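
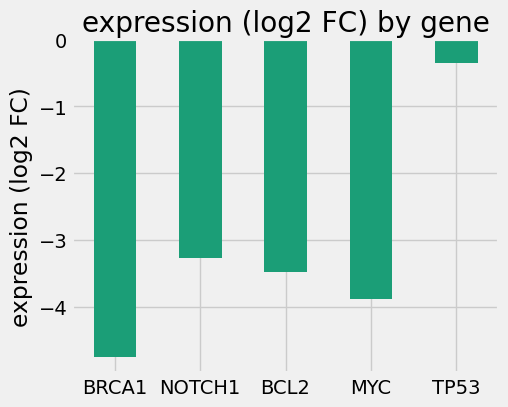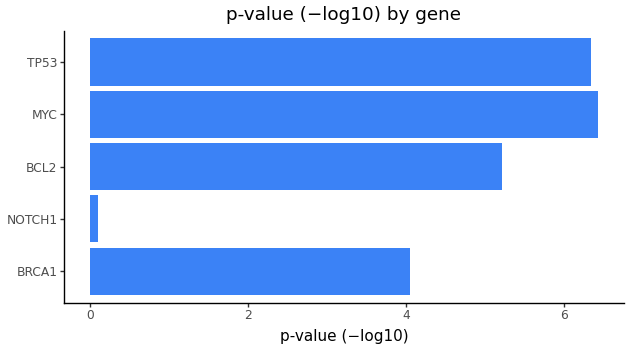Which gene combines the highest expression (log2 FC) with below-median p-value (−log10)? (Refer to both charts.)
Chart 2 median p-value (−log10) ≈ 5; below-median genes: BRCA1, NOTCH1. Among those, NOTCH1 has the highest expression (log2 FC) (≈ -3).

NOTCH1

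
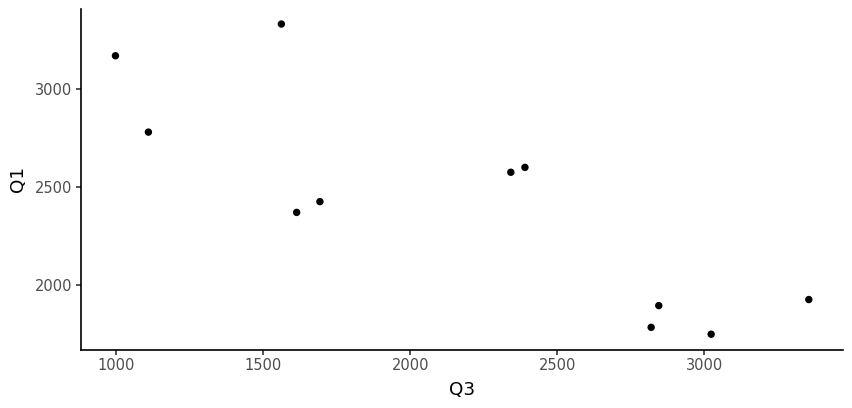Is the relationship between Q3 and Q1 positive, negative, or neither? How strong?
Points are negatively correlated; strong (|r| ≈ 0.8).

negative, strong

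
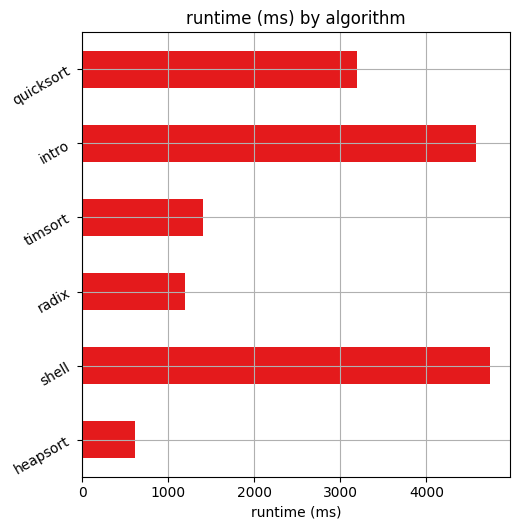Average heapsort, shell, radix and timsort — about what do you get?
(500 + 4500 + 1000 + 1500) / 4 ≈ 1875.

≈ 1875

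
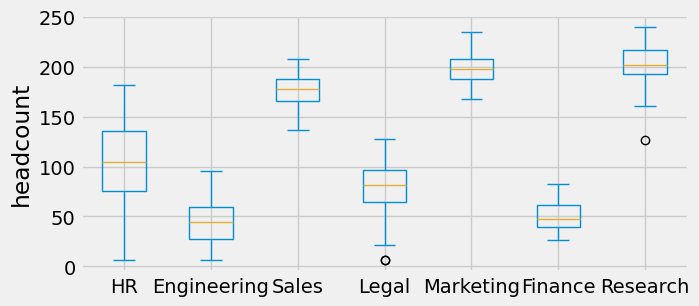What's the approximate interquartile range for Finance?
≈ 20

Q3 ≈ 60, Q1 ≈ 40; IQR ≈ 20.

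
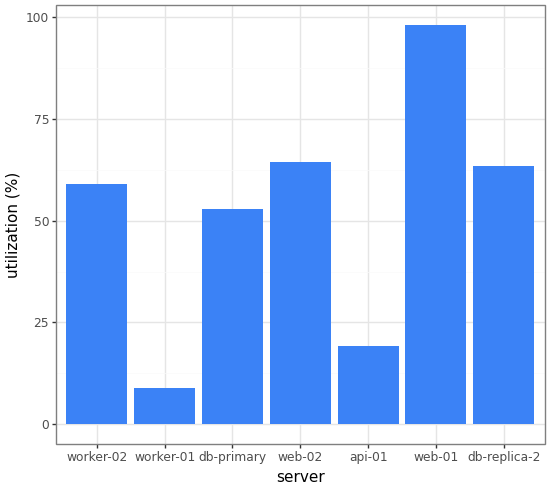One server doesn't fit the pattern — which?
worker-01 ≈ 10; the rest sit between ≈ 20 and ≈ 100.

worker-01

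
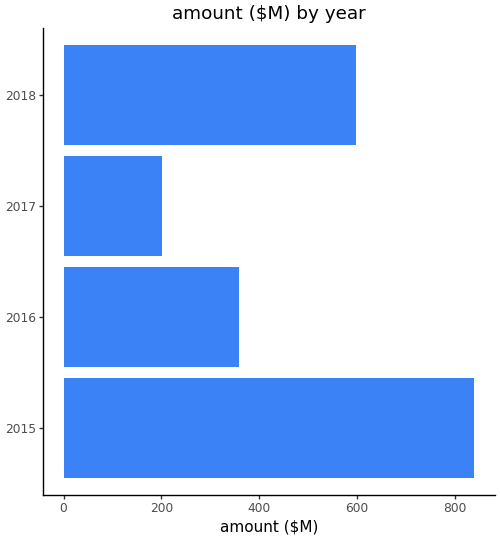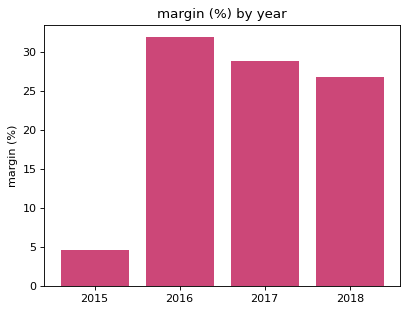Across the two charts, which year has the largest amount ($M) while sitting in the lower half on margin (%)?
Chart 2 median margin (%) ≈ 30; below-median years: 2015, 2018. Among those, 2015 has the highest amount ($M) (≈ 800).

2015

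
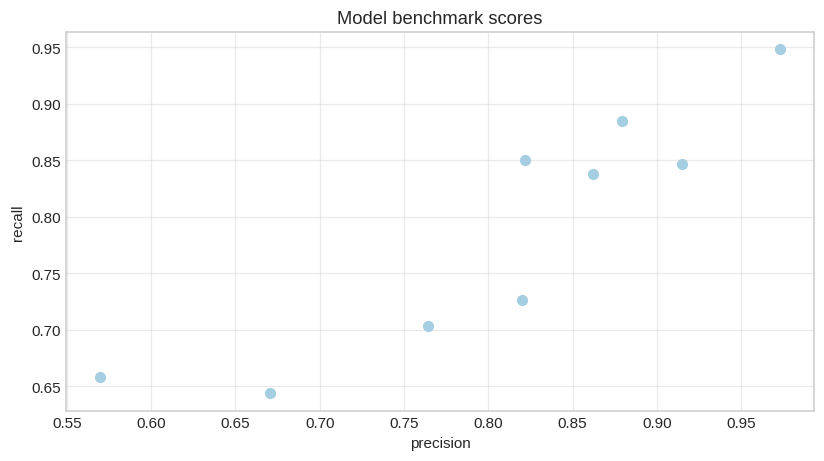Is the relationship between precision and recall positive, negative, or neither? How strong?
Points are positively correlated; strong (|r| ≈ 0.9).

positive, strong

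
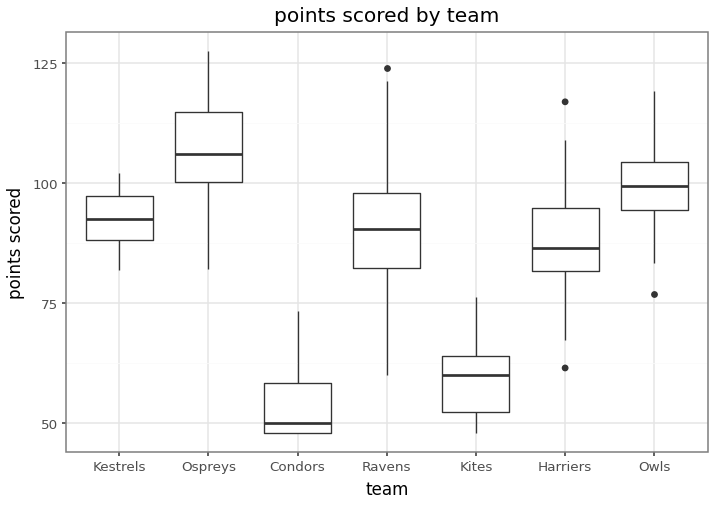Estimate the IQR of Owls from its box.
Q3 ≈ 105, Q1 ≈ 95; IQR ≈ 10.

≈ 10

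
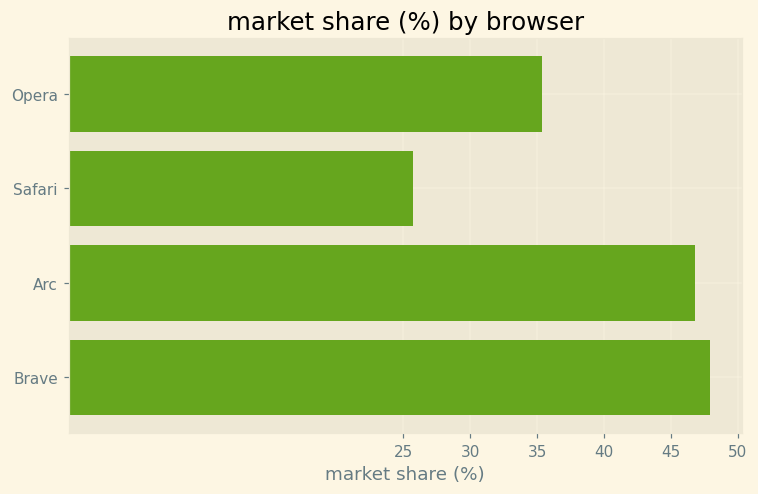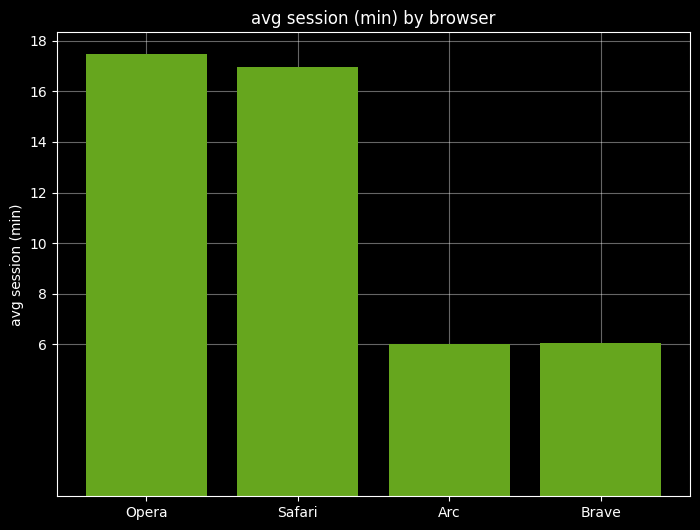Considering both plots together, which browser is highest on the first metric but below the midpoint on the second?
Chart 2 median avg session (min) ≈ 12; below-median browsers: Arc, Brave. Among those, Brave has the highest market share (%) (≈ 50).

Brave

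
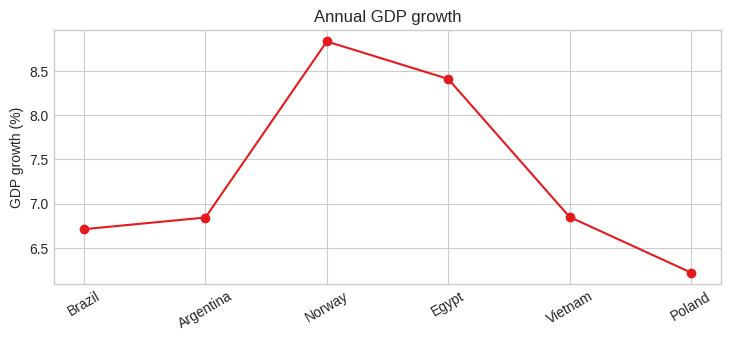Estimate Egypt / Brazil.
≈ 1.31×

Egypt ≈ 8.5, Brazil ≈ 6.5; 8.5/6.5 ≈ 1.31.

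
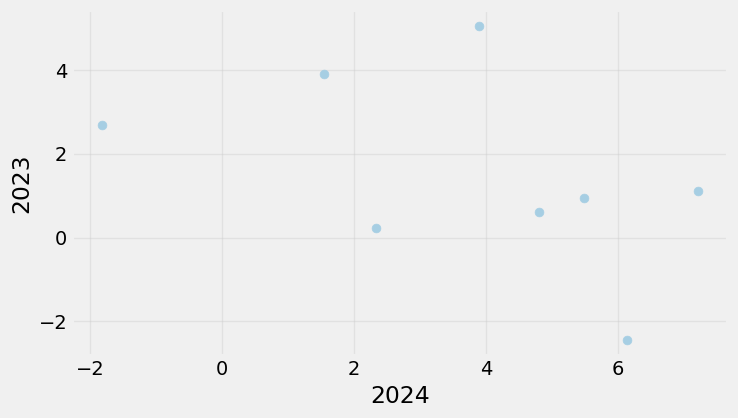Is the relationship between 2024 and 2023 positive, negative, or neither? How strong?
negative, moderate

Points are negatively correlated; moderate (|r| ≈ 0.5).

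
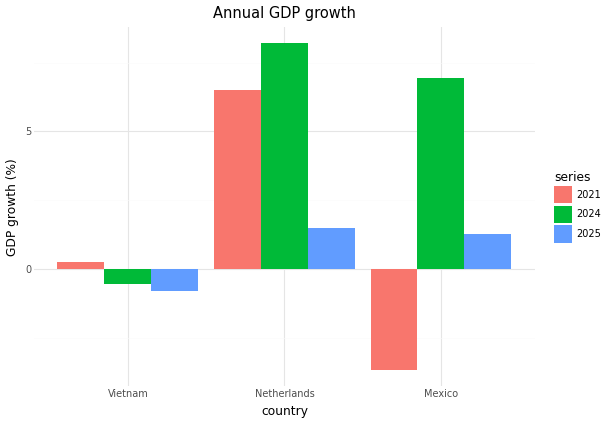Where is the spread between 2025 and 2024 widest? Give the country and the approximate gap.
Netherlands: 2025 ≈ 1, 2024 ≈ 8 → gap ≈ 7. Next-largest (Mexico) is only ≈ 6.

Netherlands, ≈ 7 %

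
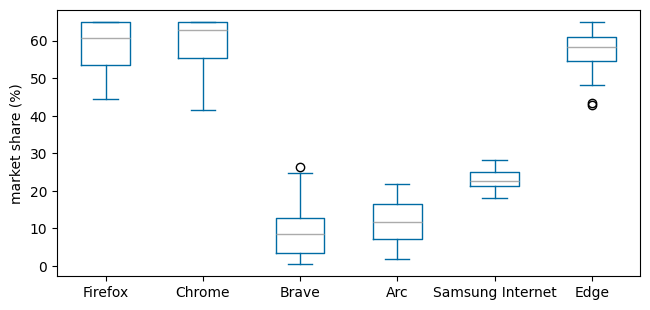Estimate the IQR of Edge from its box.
≈ 5

Q3 ≈ 60, Q1 ≈ 55; IQR ≈ 5.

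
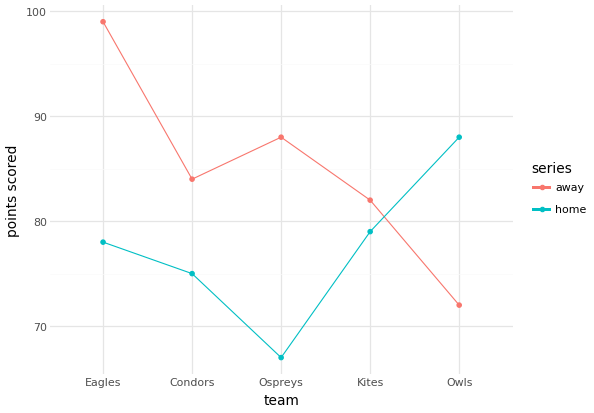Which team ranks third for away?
Top 4 for away: Eagles ≈ 100, Ospreys ≈ 90, Condors ≈ 85, Kites ≈ 80.

Condors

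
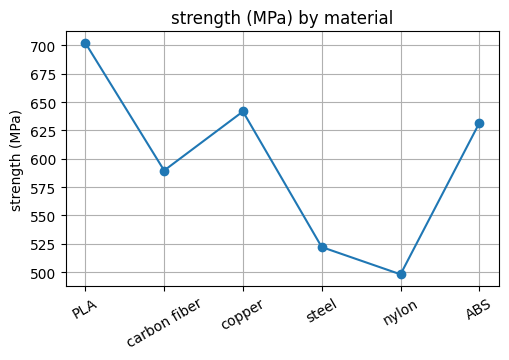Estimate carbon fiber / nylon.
carbon fiber ≈ 580, nylon ≈ 500; 580/500 ≈ 1.16.

≈ 1.16×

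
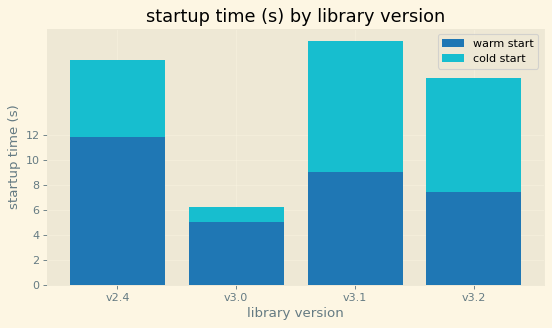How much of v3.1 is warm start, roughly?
≈ 10

warm start top ≈ 10, bottom ≈ 0; segment ≈ 10.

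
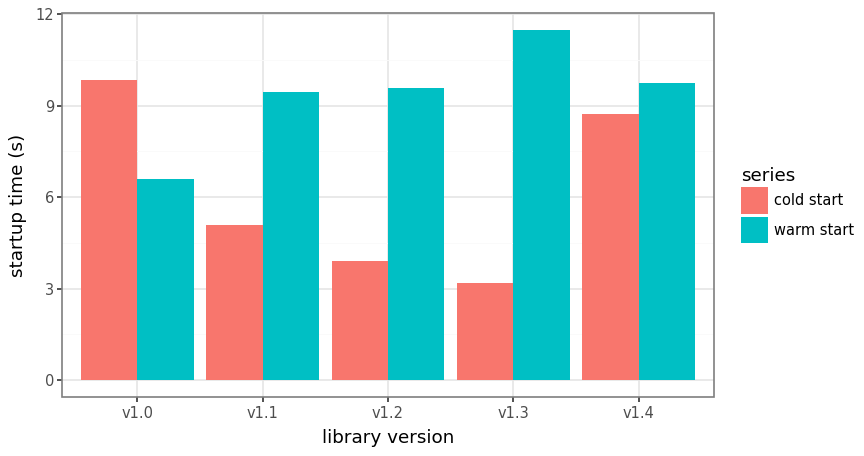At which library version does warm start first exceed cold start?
v1.1

v1.0: warm start ≈ 7 vs cold start ≈ 10 (not yet); v1.1: warm start ≈ 9 vs cold start ≈ 5 (first crossover).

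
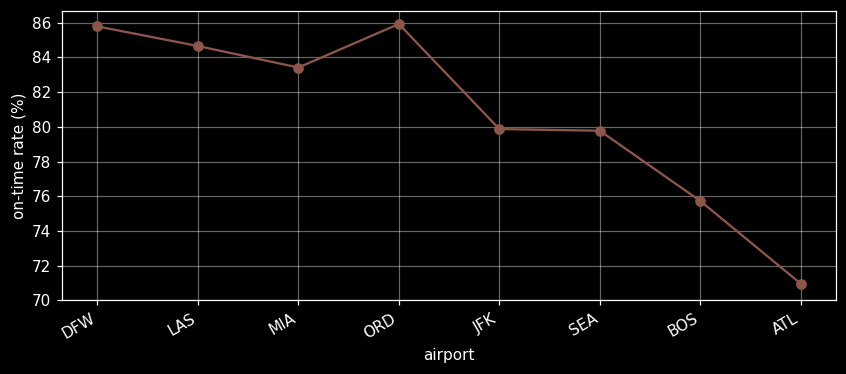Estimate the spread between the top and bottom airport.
Max ORD ≈ 86, min ATL ≈ 70; range ≈ 16.

≈ 16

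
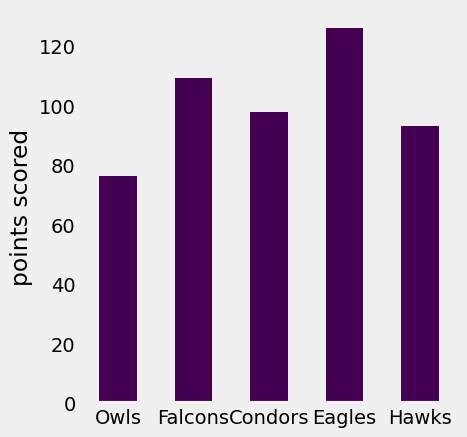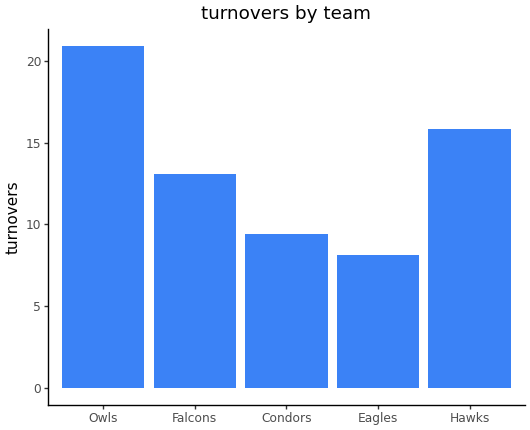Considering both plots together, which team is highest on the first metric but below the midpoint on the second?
Chart 2 median turnovers ≈ 14; below-median teams: Condors, Eagles. Among those, Eagles has the highest points scored (≈ 120).

Eagles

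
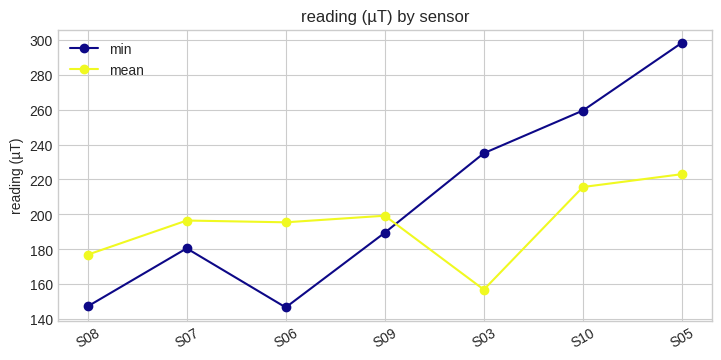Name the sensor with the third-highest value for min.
S03

Top 4 for min: S05 ≈ 300, S10 ≈ 260, S03 ≈ 240, S09 ≈ 180.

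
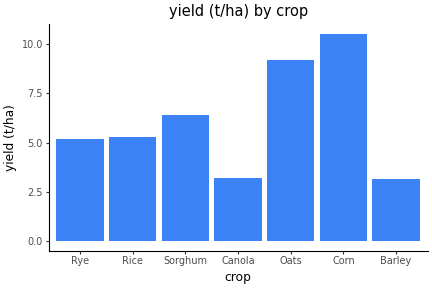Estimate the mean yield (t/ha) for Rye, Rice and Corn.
(5 + 5 + 11) / 3 ≈ 7.

≈ 7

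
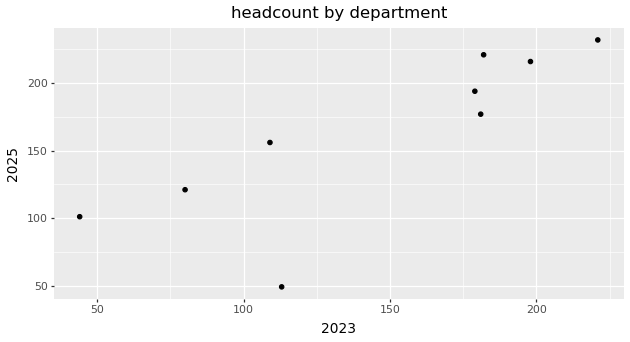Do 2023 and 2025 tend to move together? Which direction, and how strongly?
positive, strong

Points are positively correlated; strong (|r| ≈ 0.8).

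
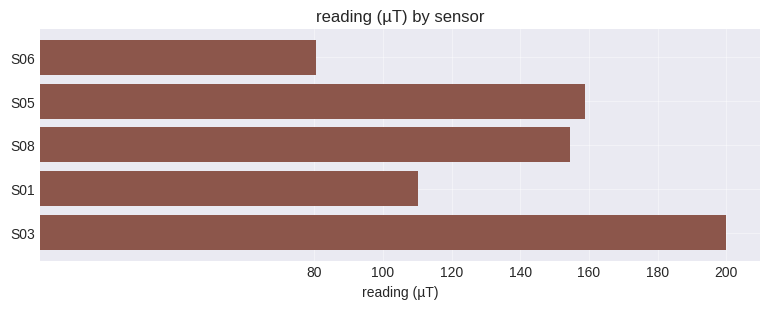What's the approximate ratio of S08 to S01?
S08 ≈ 160, S01 ≈ 120; 160/120 ≈ 1.33.

≈ 1.33×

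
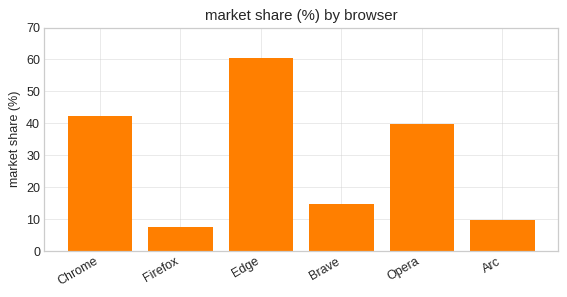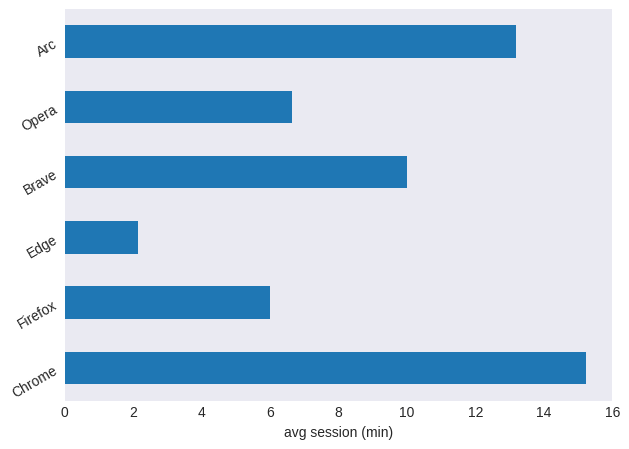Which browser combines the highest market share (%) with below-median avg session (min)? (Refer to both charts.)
Edge

Chart 2 median avg session (min) ≈ 8; below-median browsers: Firefox, Edge, Opera. Among those, Edge has the highest market share (%) (≈ 60).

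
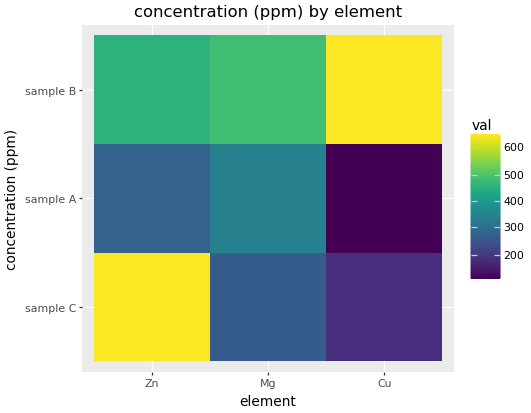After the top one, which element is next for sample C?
Mg

Top 3 for sample C: Zn ≈ 650, Mg ≈ 250, Cu ≈ 200.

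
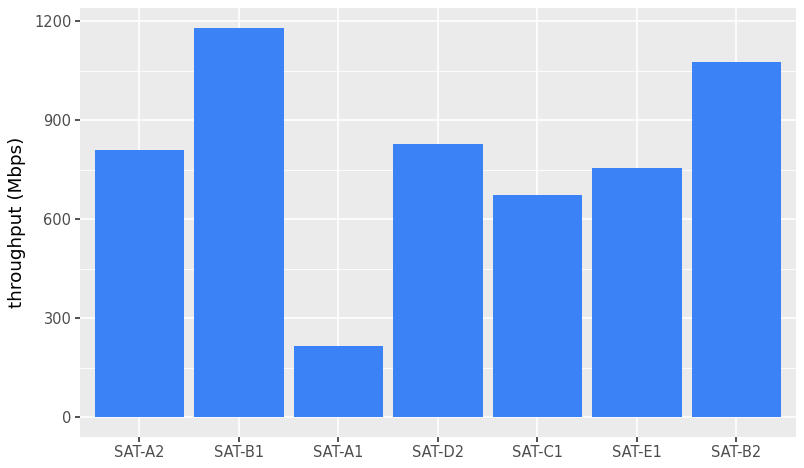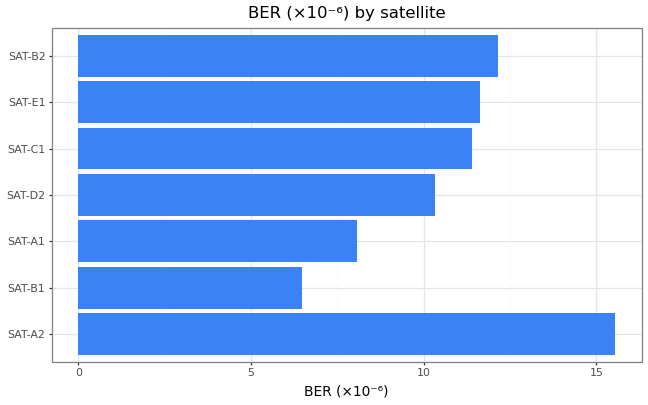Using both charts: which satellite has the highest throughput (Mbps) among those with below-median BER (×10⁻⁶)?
Chart 2 median BER (×10⁻⁶) ≈ 12; below-median satellites: SAT-B1, SAT-A1, SAT-D2. Among those, SAT-B1 has the highest throughput (Mbps) (≈ 1200).

SAT-B1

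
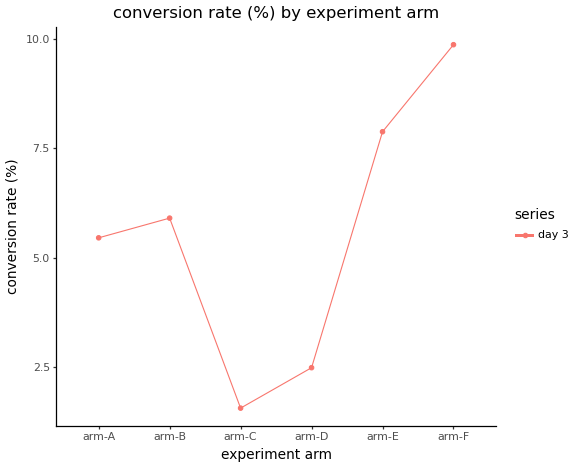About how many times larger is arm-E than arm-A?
arm-E ≈ 8, arm-A ≈ 5; 8/5 ≈ 1.6.

≈ 1.6×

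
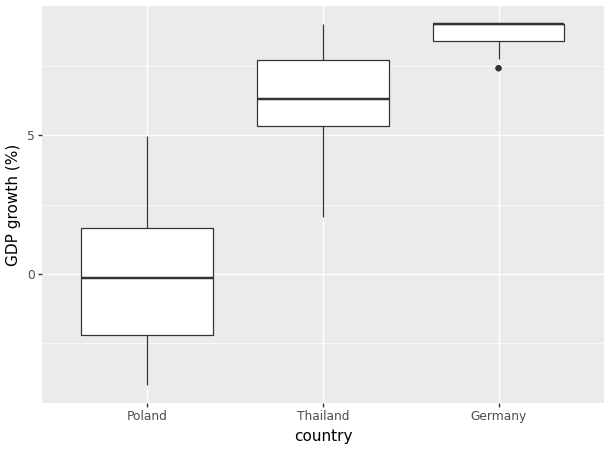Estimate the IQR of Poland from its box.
≈ 4

Q3 ≈ 2, Q1 ≈ -2; IQR ≈ 4.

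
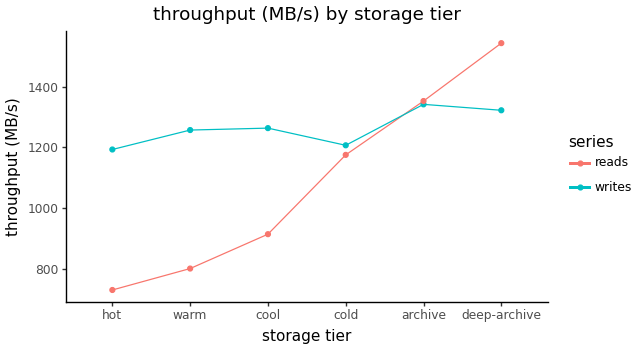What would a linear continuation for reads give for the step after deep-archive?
≈ 1650

Last three: 1200, 1400, 1500 → slope ≈ 150/step → next ≈ 1650.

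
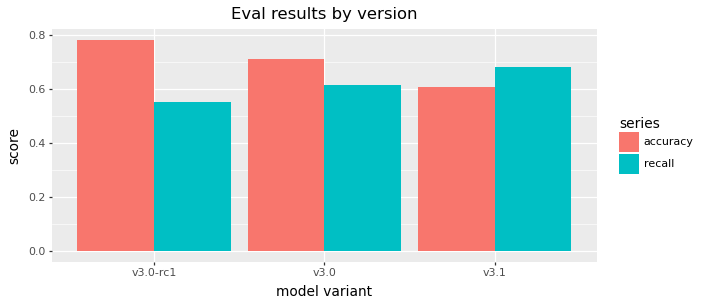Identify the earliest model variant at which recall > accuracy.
v3.1

v3.0: recall ≈ 0.6 vs accuracy ≈ 0.7 (not yet); v3.1: recall ≈ 0.7 vs accuracy ≈ 0.6 (first crossover).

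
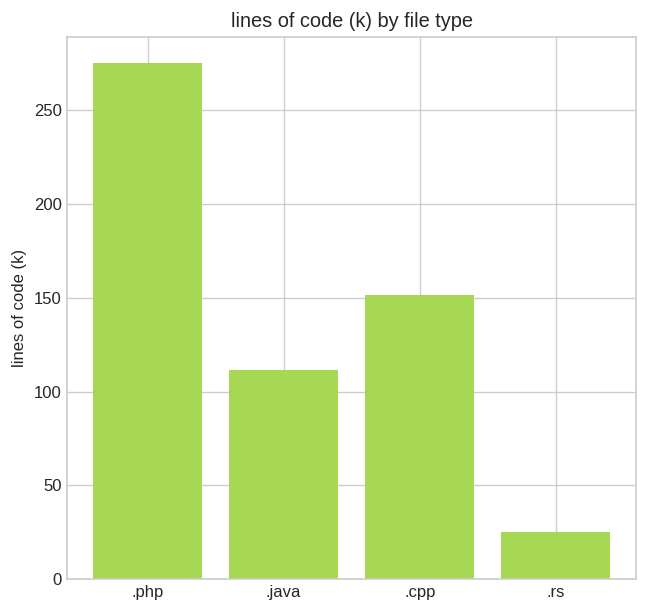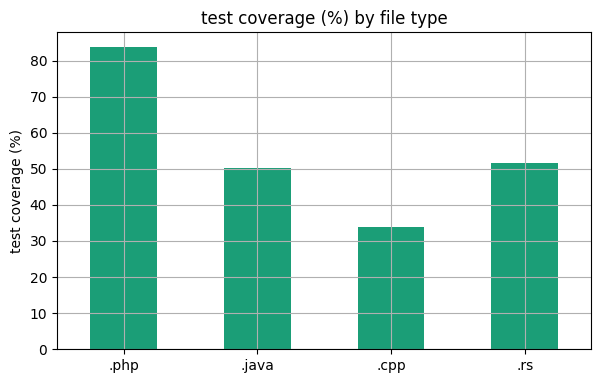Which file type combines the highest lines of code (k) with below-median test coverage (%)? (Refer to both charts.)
Chart 2 median test coverage (%) ≈ 50; below-median file types: .java, .cpp. Among those, .cpp has the highest lines of code (k) (≈ 150).

.cpp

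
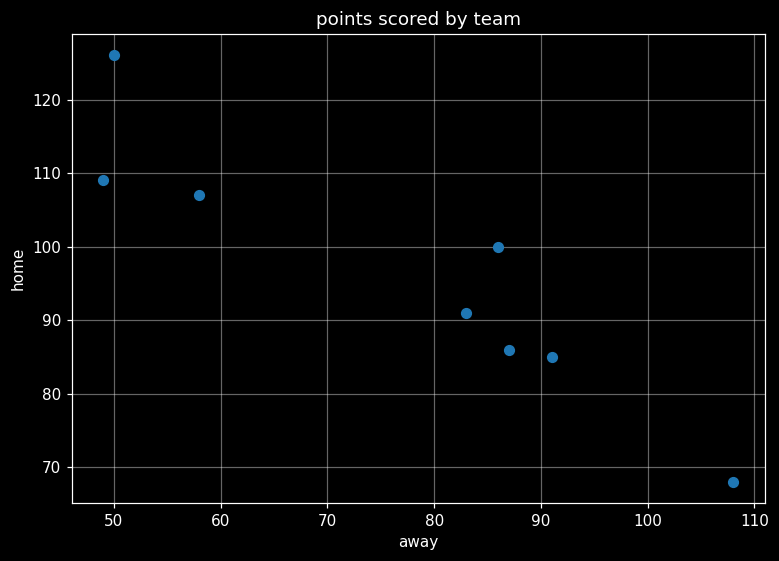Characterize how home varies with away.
Points are negatively correlated; strong (|r| ≈ 0.9).

negative, strong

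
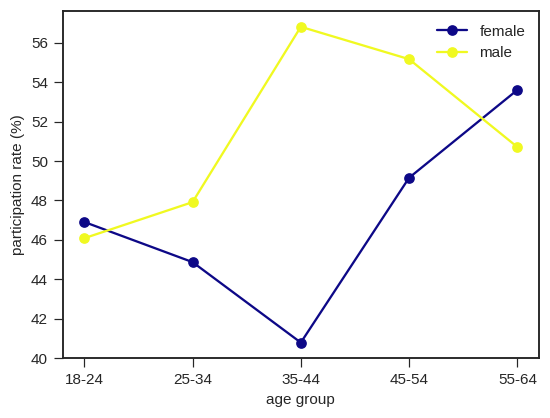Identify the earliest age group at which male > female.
18-24: male ≈ 46 vs female ≈ 46 (not yet); 25-34: male ≈ 48 vs female ≈ 44 (first crossover).

25-34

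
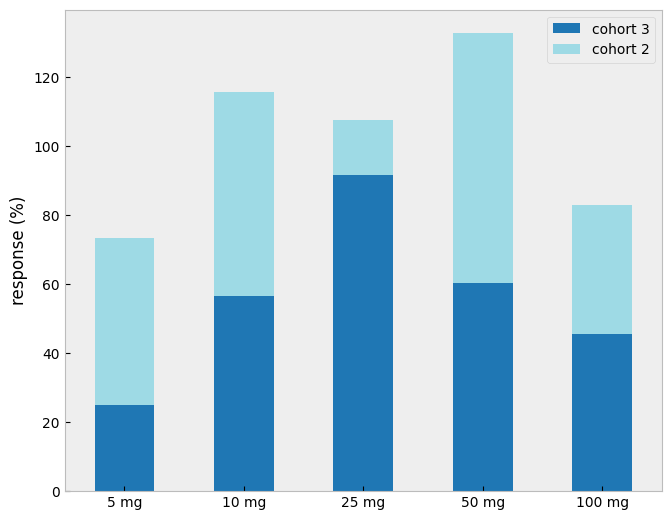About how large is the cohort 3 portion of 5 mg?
≈ 20

cohort 3 top ≈ 20, bottom ≈ 0; segment ≈ 20.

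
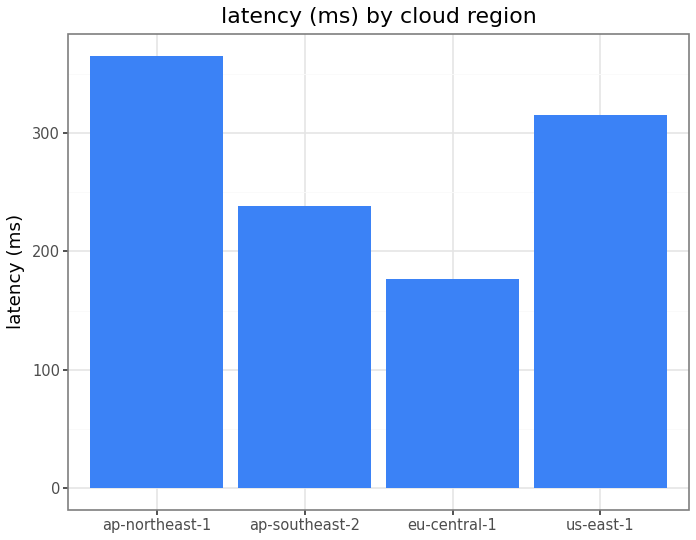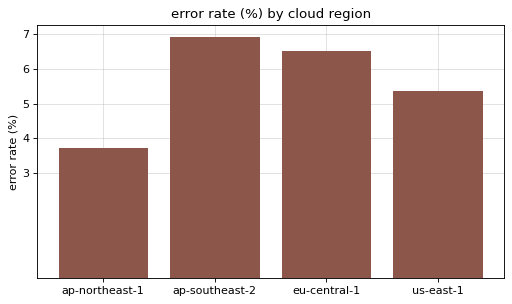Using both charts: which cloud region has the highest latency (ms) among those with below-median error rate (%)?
ap-northeast-1

Chart 2 median error rate (%) ≈ 6; below-median cloud regions: ap-northeast-1, us-east-1. Among those, ap-northeast-1 has the highest latency (ms) (≈ 350).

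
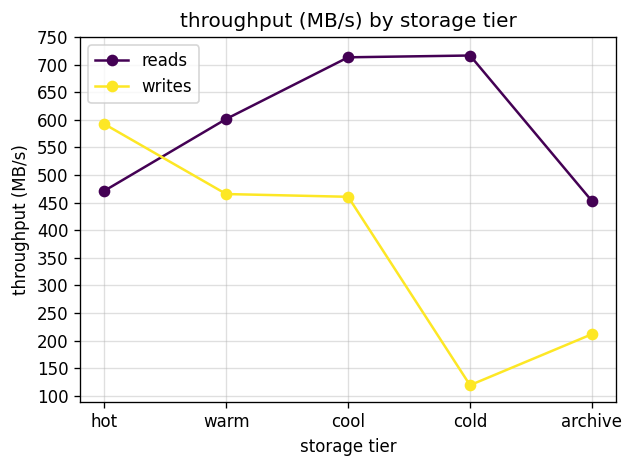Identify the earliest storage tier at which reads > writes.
warm

hot: reads ≈ 450 vs writes ≈ 600 (not yet); warm: reads ≈ 600 vs writes ≈ 450 (first crossover).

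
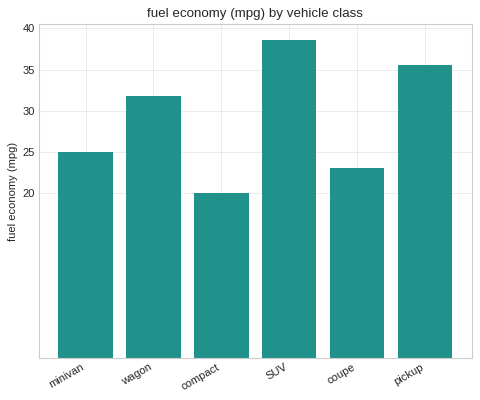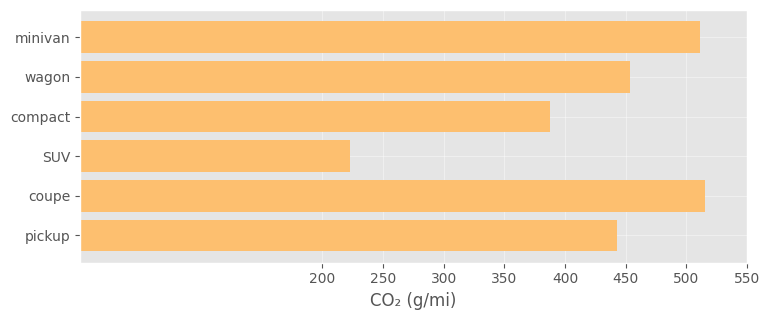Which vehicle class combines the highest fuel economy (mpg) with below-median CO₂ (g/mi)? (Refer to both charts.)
SUV

Chart 2 median CO₂ (g/mi) ≈ 450; below-median vehicle classes: compact, SUV, pickup. Among those, SUV has the highest fuel economy (mpg) (≈ 40).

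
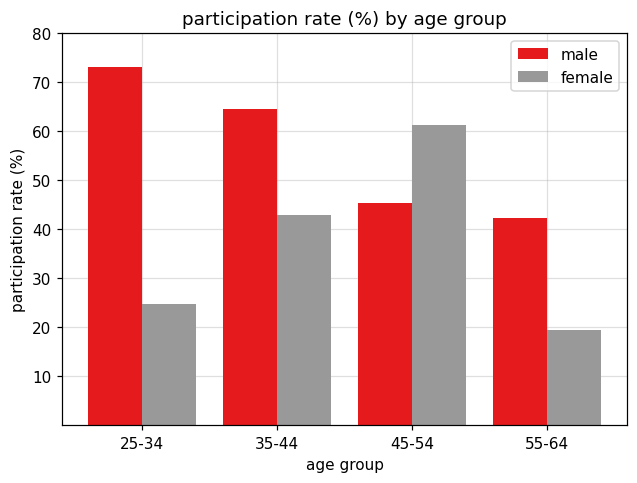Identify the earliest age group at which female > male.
35-44: female ≈ 40 vs male ≈ 60 (not yet); 45-54: female ≈ 60 vs male ≈ 50 (first crossover).

45-54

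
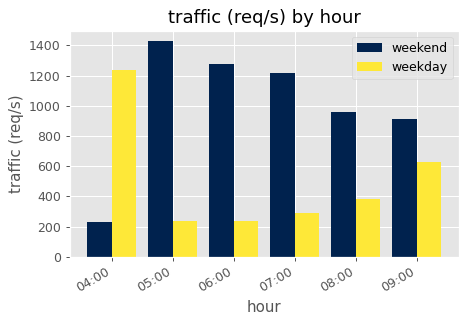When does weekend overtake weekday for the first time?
04:00: weekend ≈ 200 vs weekday ≈ 1200 (not yet); 05:00: weekend ≈ 1400 vs weekday ≈ 200 (first crossover).

05:00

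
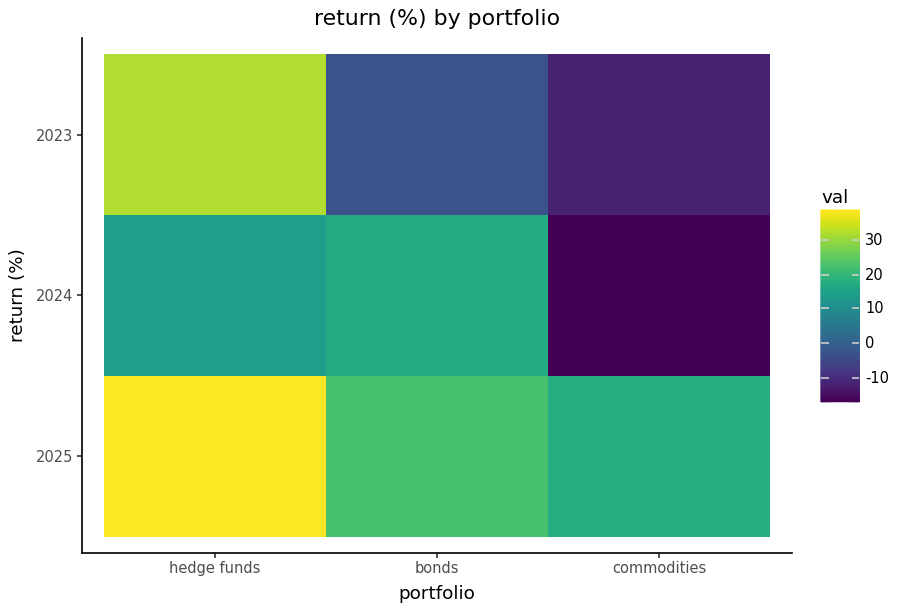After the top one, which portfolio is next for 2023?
Top 3 for 2023: hedge funds ≈ 30, bonds ≈ -5, commodities ≈ -10.

bonds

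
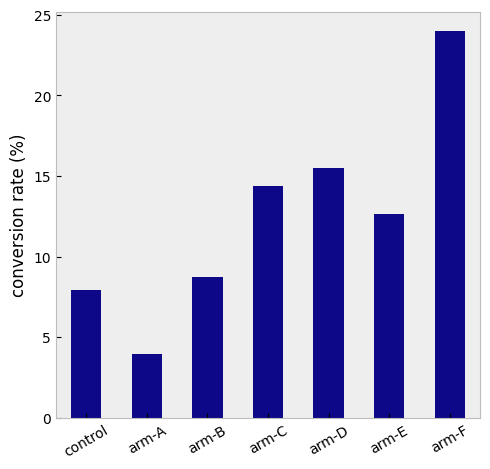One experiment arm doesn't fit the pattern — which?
arm-F

arm-F ≈ 24; the rest sit between ≈ 4 and ≈ 16.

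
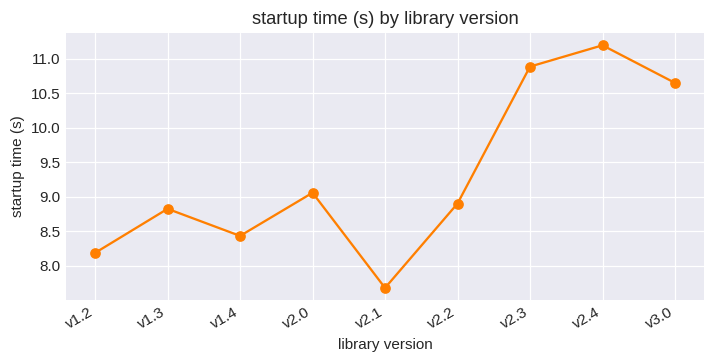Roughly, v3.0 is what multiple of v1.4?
≈ 1.24×

v3.0 ≈ 10.5, v1.4 ≈ 8.5; 10.5/8.5 ≈ 1.24.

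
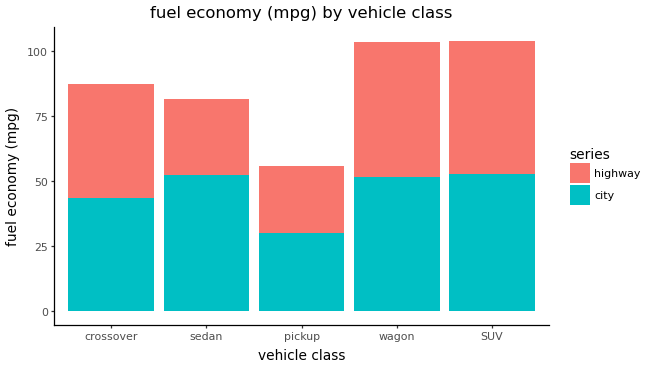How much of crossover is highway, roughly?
≈ 50

highway top ≈ 90, bottom ≈ 40; segment ≈ 50.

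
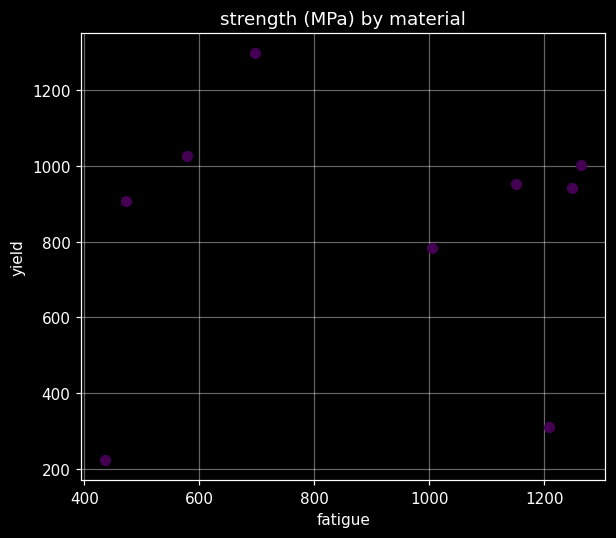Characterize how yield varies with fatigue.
Points are roughly uncorrelated; weak (|r| ≈ 0.1).

no clear correlation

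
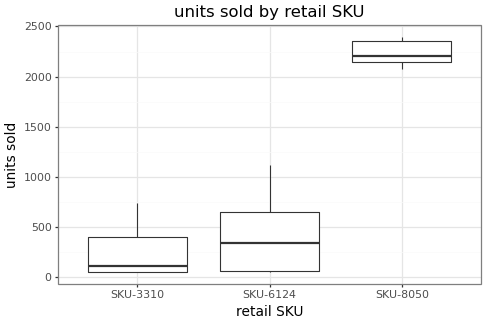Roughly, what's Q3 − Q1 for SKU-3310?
≈ 400

Q3 ≈ 400, Q1 ≈ 0; IQR ≈ 400.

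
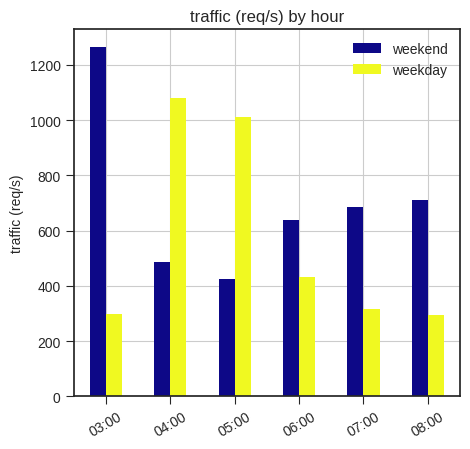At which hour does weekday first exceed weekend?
03:00: weekday ≈ 200 vs weekend ≈ 1200 (not yet); 04:00: weekday ≈ 1000 vs weekend ≈ 400 (first crossover).

04:00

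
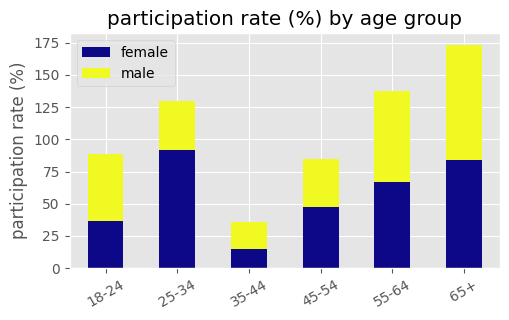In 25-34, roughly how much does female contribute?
female top ≈ 100, bottom ≈ 0; segment ≈ 100.

≈ 100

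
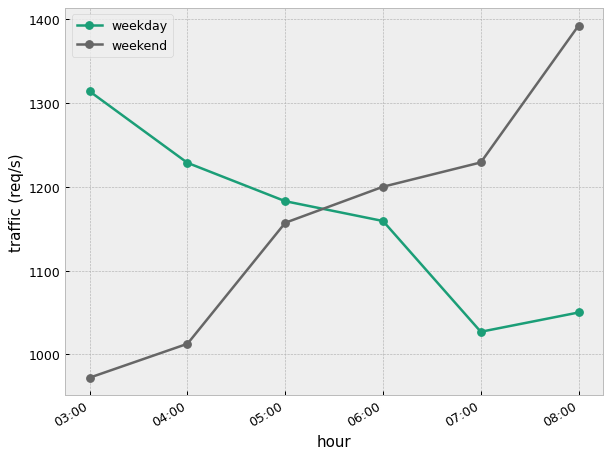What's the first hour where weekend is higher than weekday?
05:00: weekend ≈ 1150 vs weekday ≈ 1200 (not yet); 06:00: weekend ≈ 1200 vs weekday ≈ 1150 (first crossover).

06:00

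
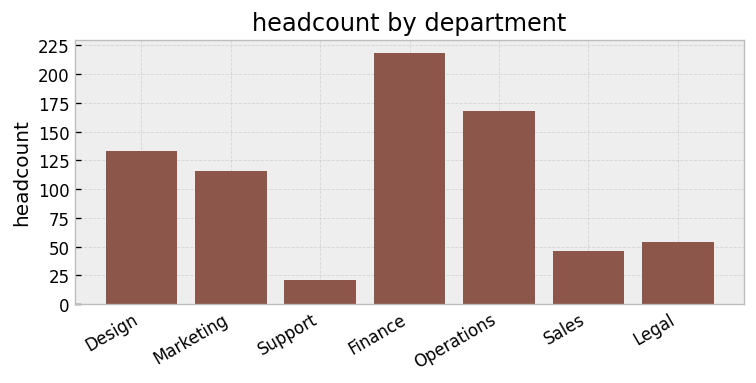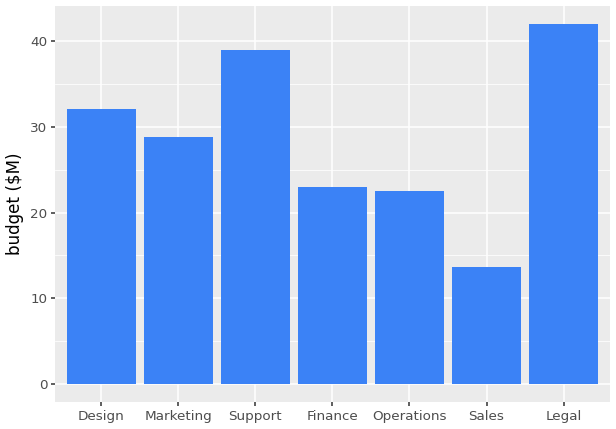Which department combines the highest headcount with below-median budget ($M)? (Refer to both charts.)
Finance

Chart 2 median budget ($M) ≈ 30; below-median departments: Finance, Operations, Sales. Among those, Finance has the highest headcount (≈ 225).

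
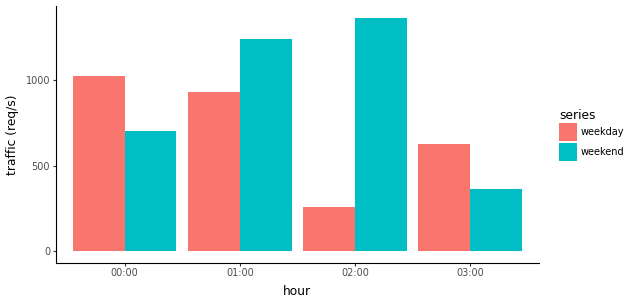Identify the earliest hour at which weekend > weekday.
00:00: weekend ≈ 800 vs weekday ≈ 1000 (not yet); 01:00: weekend ≈ 1200 vs weekday ≈ 1000 (first crossover).

01:00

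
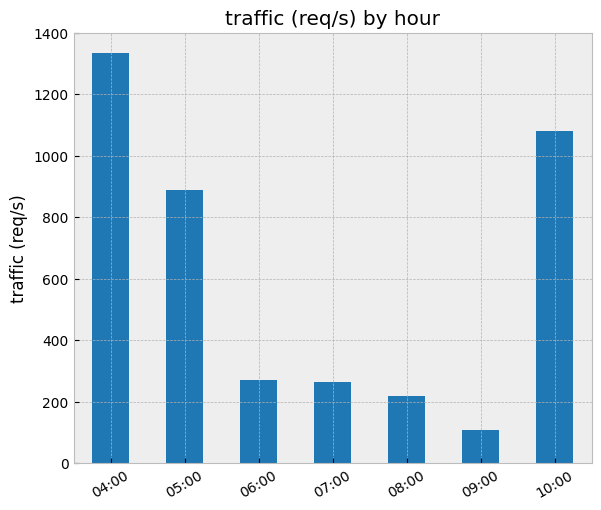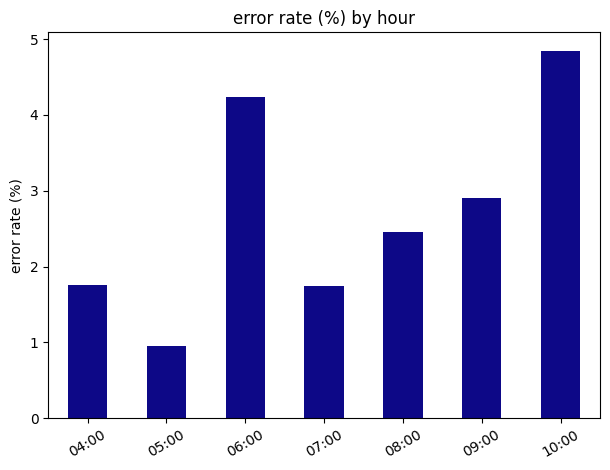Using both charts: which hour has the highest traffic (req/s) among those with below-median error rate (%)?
Chart 2 median error rate (%) ≈ 2.5; below-median hours: 04:00, 05:00, 07:00. Among those, 04:00 has the highest traffic (req/s) (≈ 1400).

04:00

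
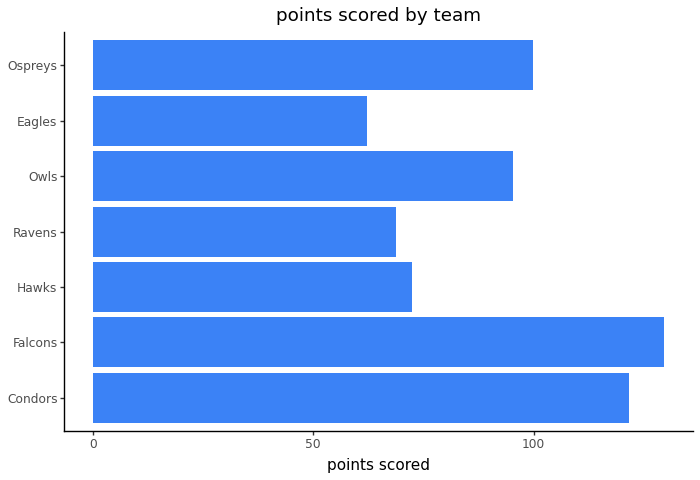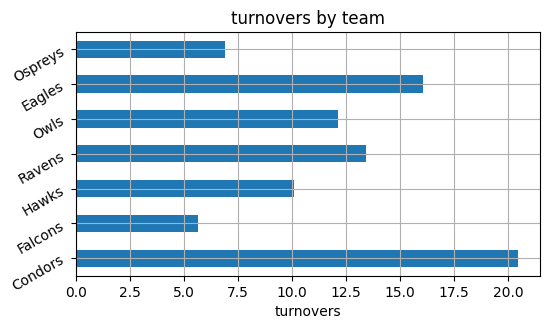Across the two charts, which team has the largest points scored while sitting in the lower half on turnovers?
Falcons

Chart 2 median turnovers ≈ 12; below-median teams: Falcons, Hawks, Ospreys. Among those, Falcons has the highest points scored (≈ 120).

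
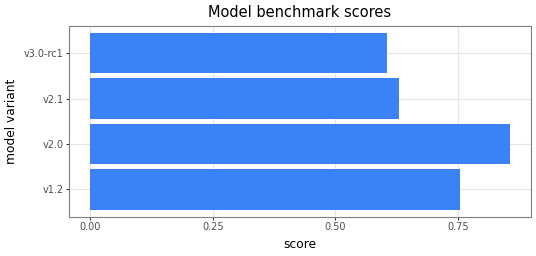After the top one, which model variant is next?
v1.2

Top 3: v2.0 ≈ 0.9, v1.2 ≈ 0.8, v2.1 ≈ 0.6.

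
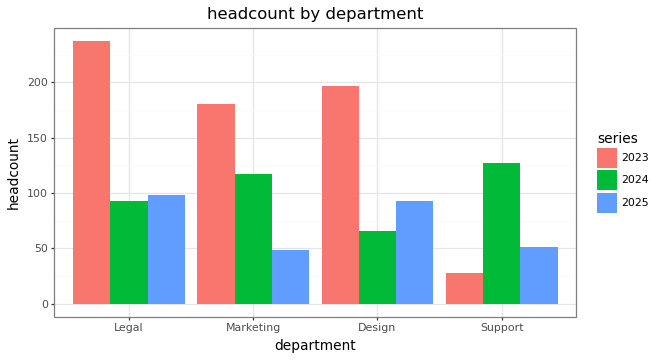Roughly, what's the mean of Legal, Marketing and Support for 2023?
≈ 147

(240 + 180 + 20) / 3 ≈ 147.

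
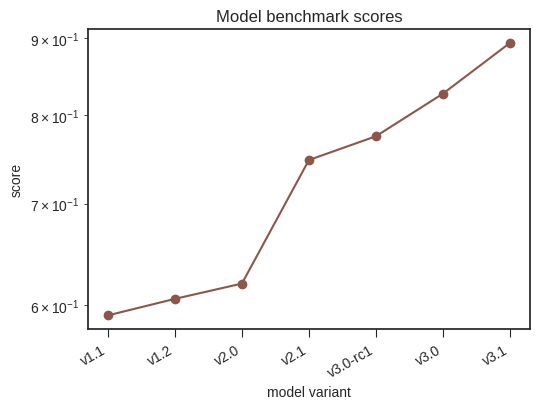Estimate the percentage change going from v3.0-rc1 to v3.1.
≈ +12.5%

v3.0-rc1 ≈ 0.80, v3.1 ≈ 0.90; (0.90 − 0.80) / 0.80 ≈ +12.5%.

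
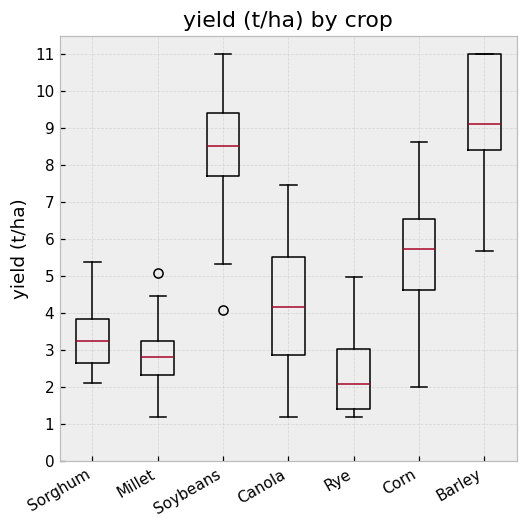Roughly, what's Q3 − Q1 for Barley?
≈ 3

Q3 ≈ 11, Q1 ≈ 8; IQR ≈ 3.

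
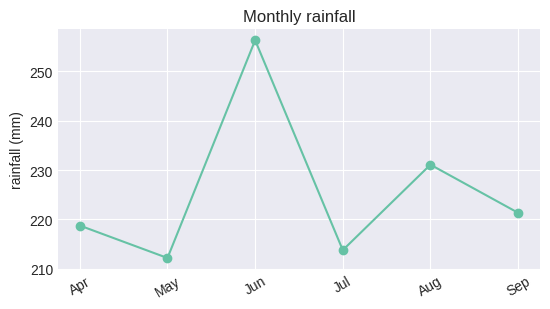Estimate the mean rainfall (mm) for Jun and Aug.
(255 + 230) / 2 ≈ 242.

≈ 242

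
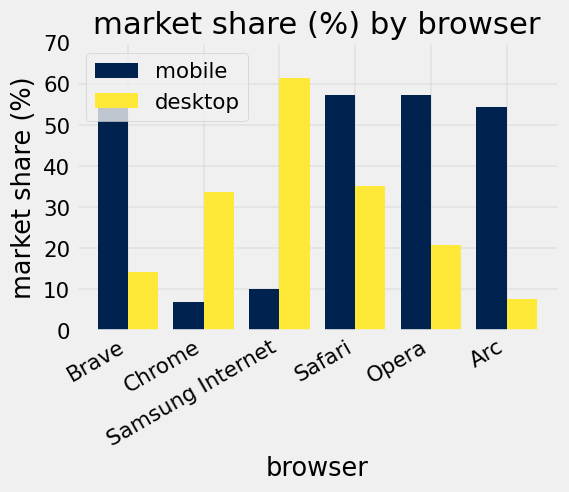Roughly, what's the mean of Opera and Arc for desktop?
≈ 15

(20 + 10) / 2 ≈ 15.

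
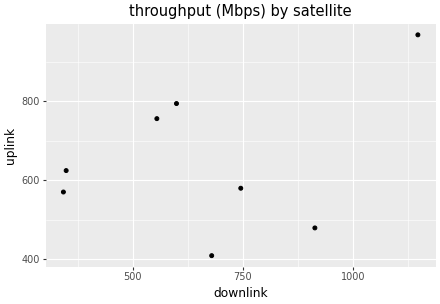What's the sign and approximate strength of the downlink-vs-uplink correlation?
positive, weak

Points are positively correlated; weak (|r| ≈ 0.3).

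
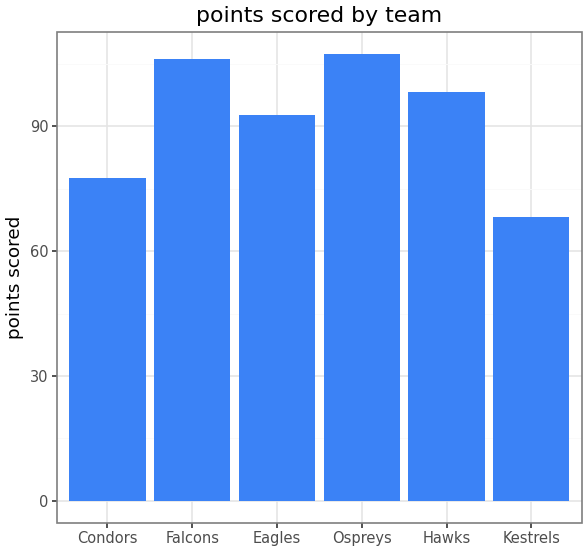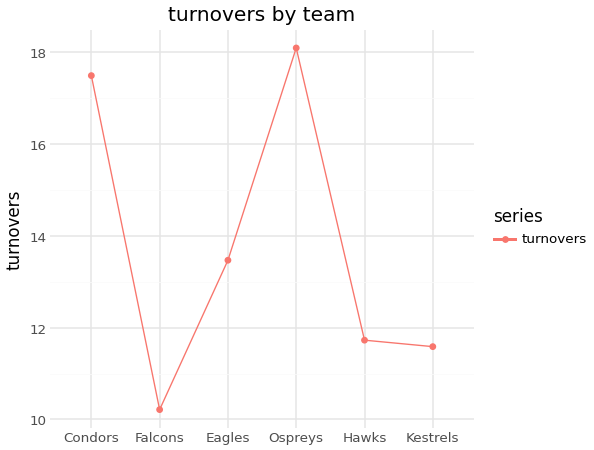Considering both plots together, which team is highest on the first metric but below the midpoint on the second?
Falcons

Chart 2 median turnovers ≈ 12; below-median teams: Falcons, Hawks, Kestrels. Among those, Falcons has the highest points scored (≈ 110).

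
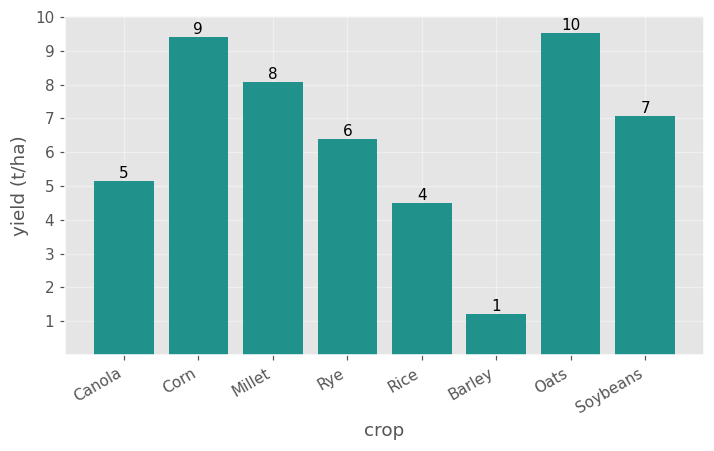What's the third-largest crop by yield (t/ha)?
Millet

Top 4: Oats ≈ 10, Corn ≈ 9, Millet ≈ 8, Soybeans ≈ 7.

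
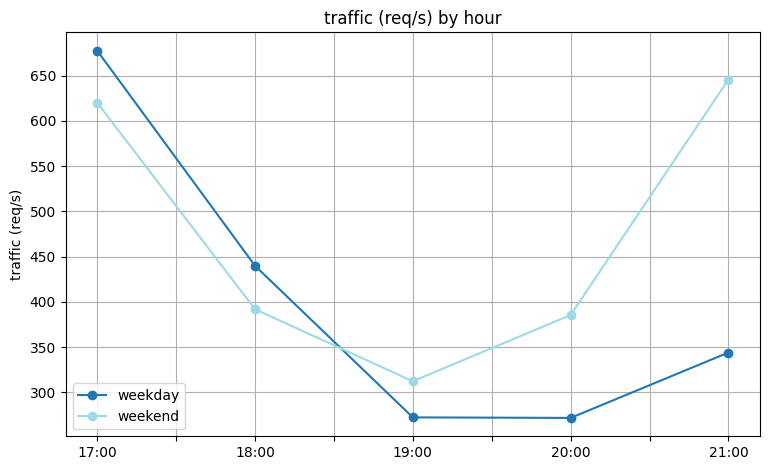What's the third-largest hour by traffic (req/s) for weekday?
Top 4 for weekday: 17:00 ≈ 700, 18:00 ≈ 450, 21:00 ≈ 350, 19:00 ≈ 250.

21:00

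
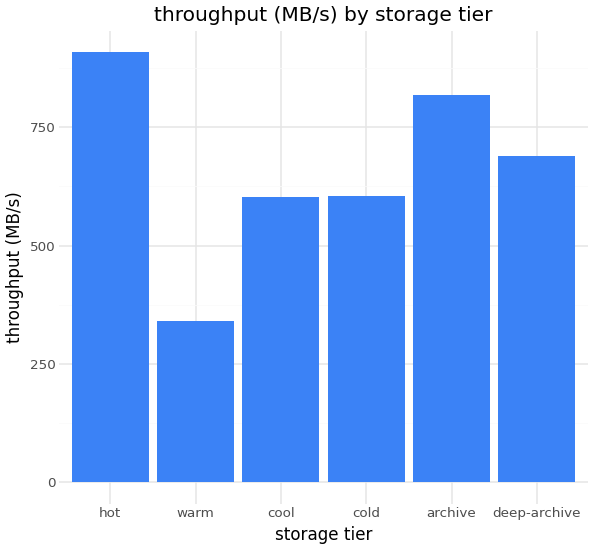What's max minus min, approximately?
Max hot ≈ 900, min warm ≈ 300; range ≈ 600.

≈ 600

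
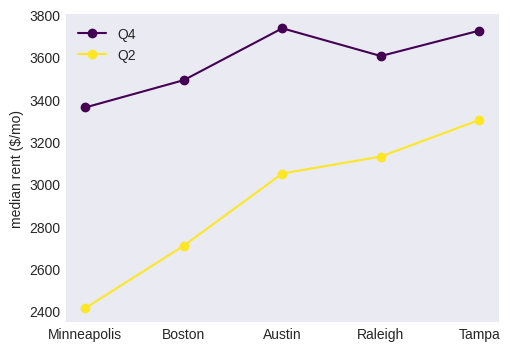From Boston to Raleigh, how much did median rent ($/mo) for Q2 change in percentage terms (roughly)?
≈ +14.3%

Boston ≈ 2800, Raleigh ≈ 3200; (3200 − 2800) / 2800 ≈ +14.3%.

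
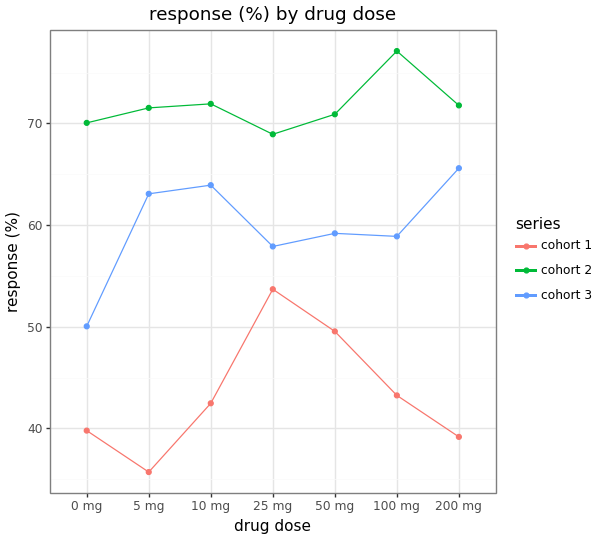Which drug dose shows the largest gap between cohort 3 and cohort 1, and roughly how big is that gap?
5 mg, ≈ 30 %

5 mg: cohort 3 ≈ 65, cohort 1 ≈ 35 → gap ≈ 30. Next-largest (200 mg) is only ≈ 25.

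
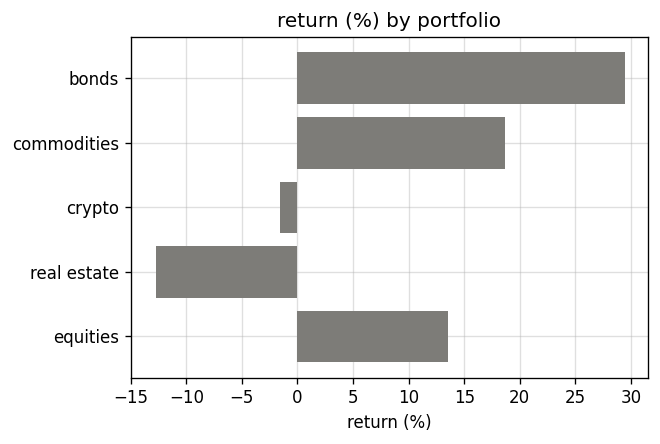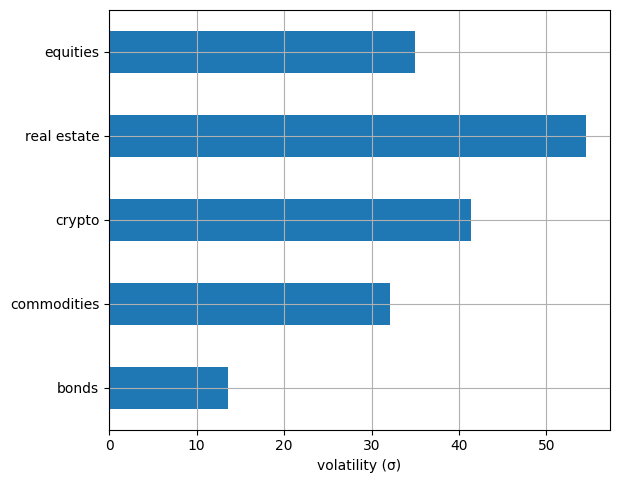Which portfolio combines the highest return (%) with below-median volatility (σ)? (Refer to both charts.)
Chart 2 median volatility (σ) ≈ 35; below-median portfolios: bonds, commodities. Among those, bonds has the highest return (%) (≈ 30).

bonds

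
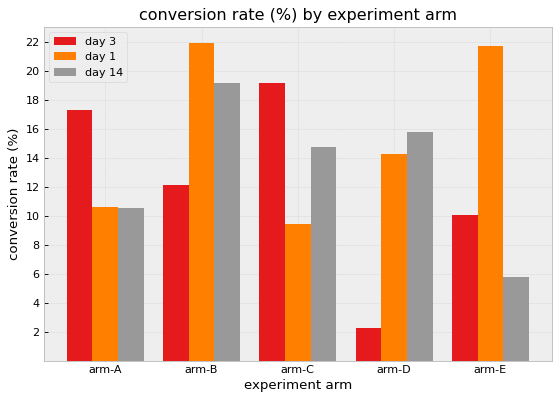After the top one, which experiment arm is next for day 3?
Top 3 for day 3: arm-C ≈ 20, arm-A ≈ 18, arm-B ≈ 12.

arm-A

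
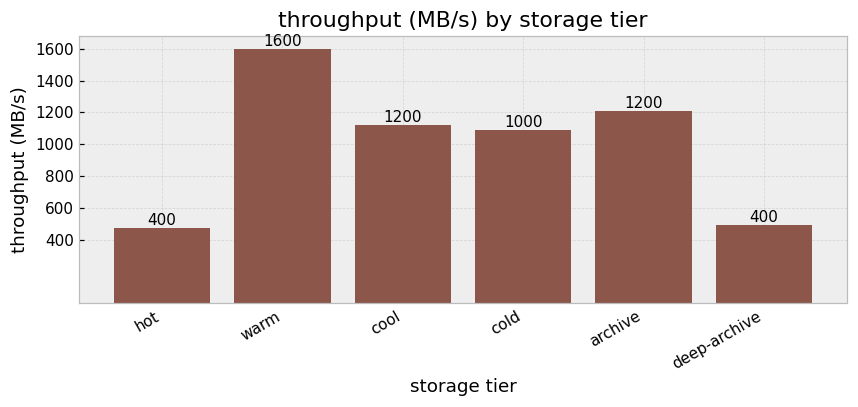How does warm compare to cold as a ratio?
≈ 1.6×

warm ≈ 1600, cold ≈ 1000; 1600/1000 ≈ 1.6.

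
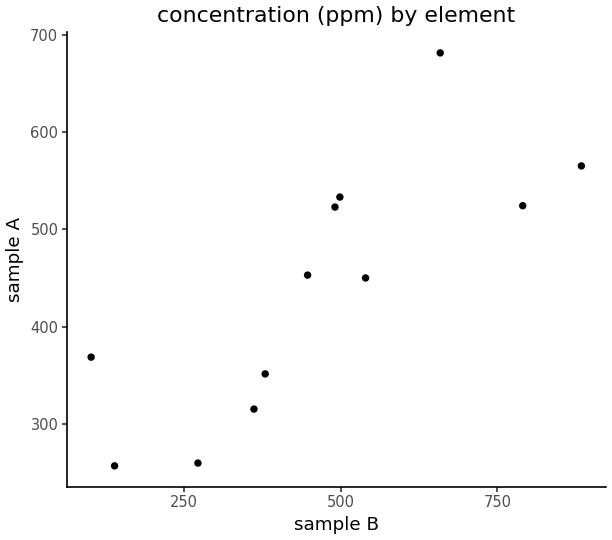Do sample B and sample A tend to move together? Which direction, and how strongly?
Points are positively correlated; strong (|r| ≈ 0.8).

positive, strong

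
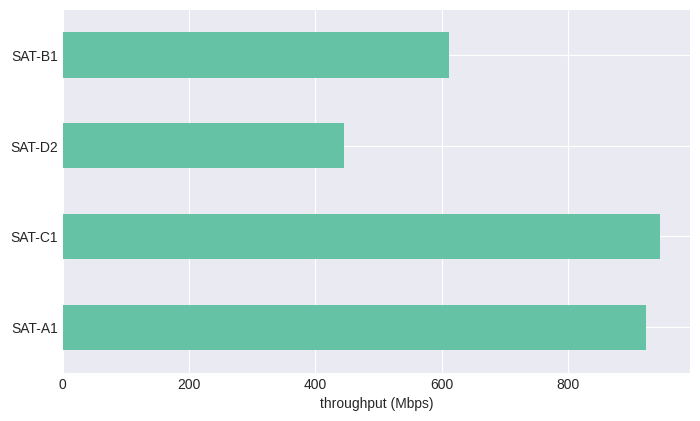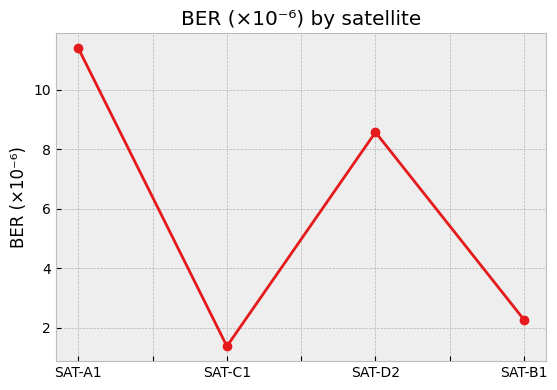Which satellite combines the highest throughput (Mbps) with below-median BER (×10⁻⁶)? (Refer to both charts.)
SAT-C1

Chart 2 median BER (×10⁻⁶) ≈ 6; below-median satellites: SAT-C1, SAT-B1. Among those, SAT-C1 has the highest throughput (Mbps) (≈ 900).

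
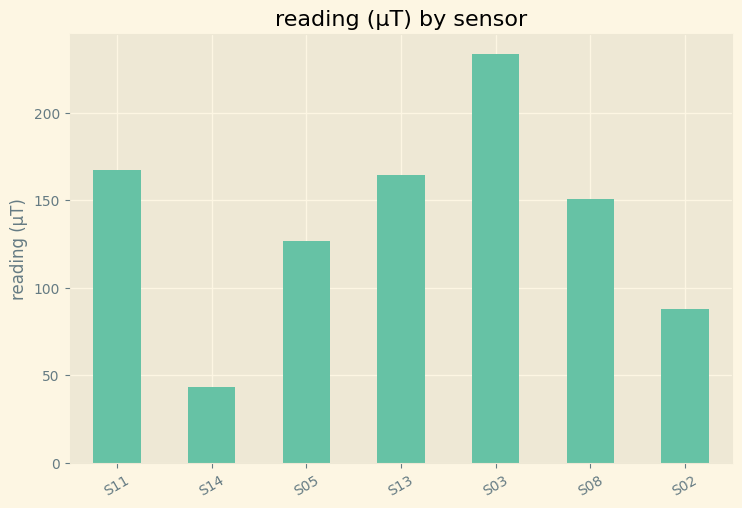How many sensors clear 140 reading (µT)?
4

Above 140: S11, S13, S03, S08.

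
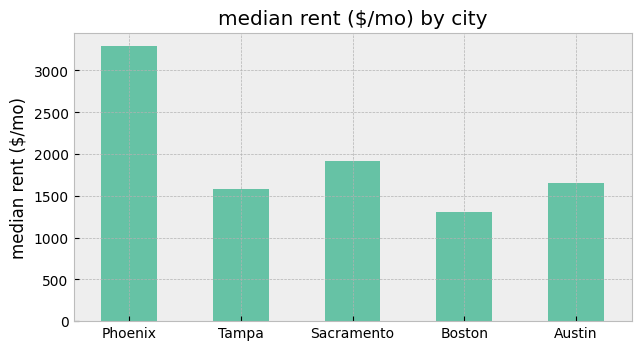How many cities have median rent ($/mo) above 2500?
Above 2500: Phoenix.

1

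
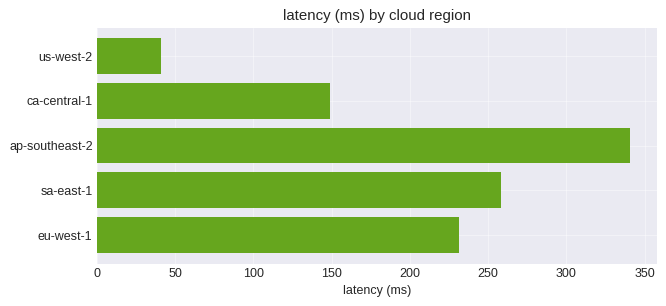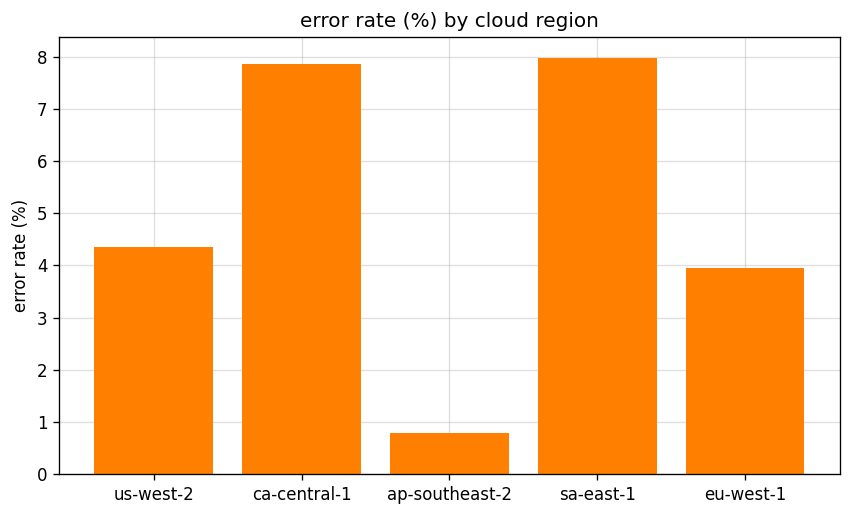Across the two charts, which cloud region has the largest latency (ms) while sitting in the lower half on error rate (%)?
Chart 2 median error rate (%) ≈ 4; below-median cloud regions: ap-southeast-2, eu-west-1. Among those, ap-southeast-2 has the highest latency (ms) (≈ 350).

ap-southeast-2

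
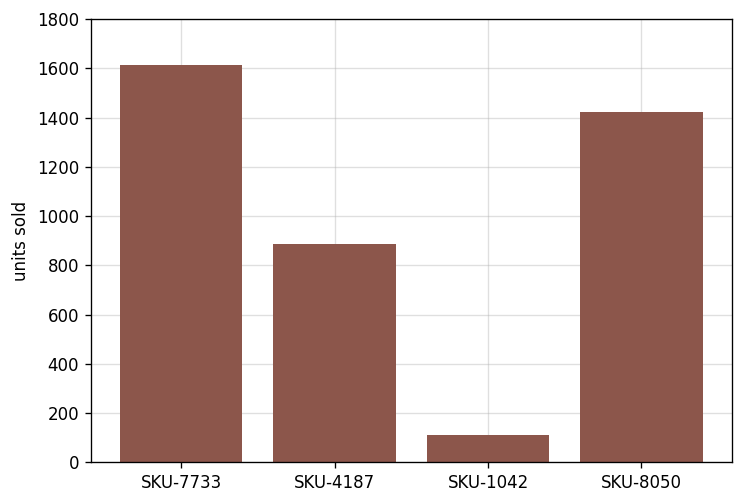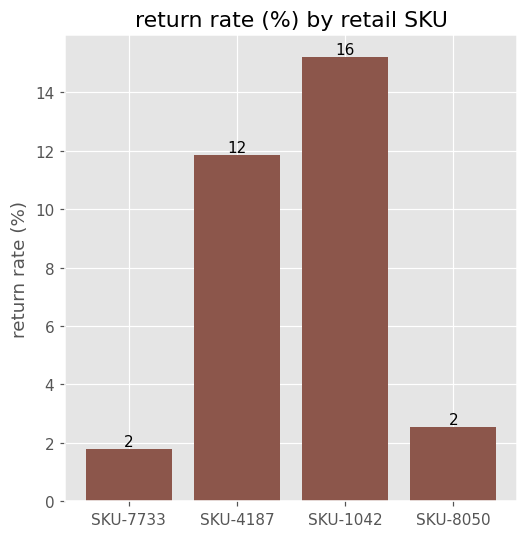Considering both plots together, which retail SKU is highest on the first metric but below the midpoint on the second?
SKU-7733

Chart 2 median return rate (%) ≈ 8; below-median retail SKUs: SKU-7733, SKU-8050. Among those, SKU-7733 has the highest units sold (≈ 1600).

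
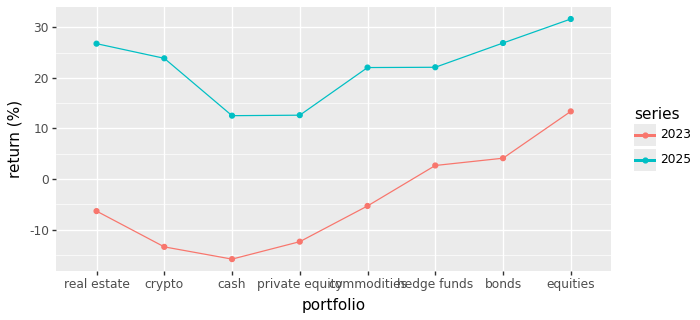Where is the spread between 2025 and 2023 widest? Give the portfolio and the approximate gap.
crypto, ≈ 40 %

crypto: 2025 ≈ 25, 2023 ≈ -15 → gap ≈ 40. Next-largest (real estate) is only ≈ 30.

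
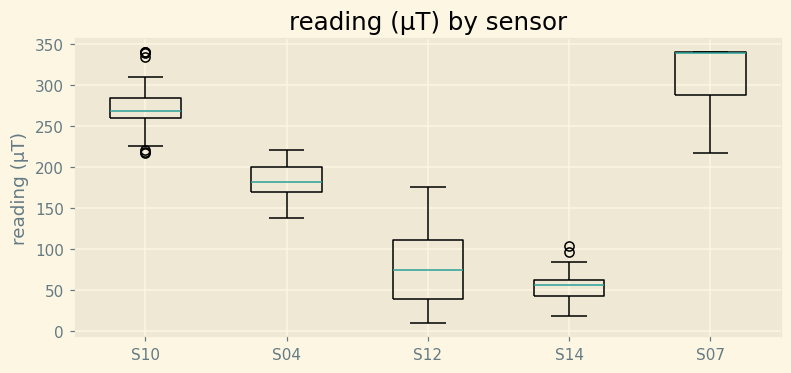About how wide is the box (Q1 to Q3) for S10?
≈ 25

Q3 ≈ 275, Q1 ≈ 250; IQR ≈ 25.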